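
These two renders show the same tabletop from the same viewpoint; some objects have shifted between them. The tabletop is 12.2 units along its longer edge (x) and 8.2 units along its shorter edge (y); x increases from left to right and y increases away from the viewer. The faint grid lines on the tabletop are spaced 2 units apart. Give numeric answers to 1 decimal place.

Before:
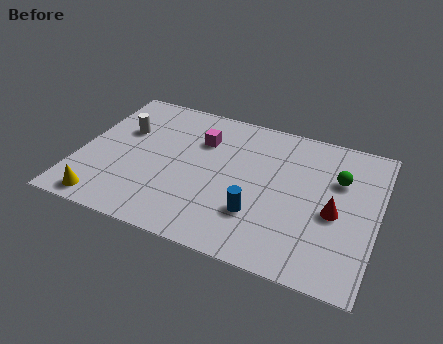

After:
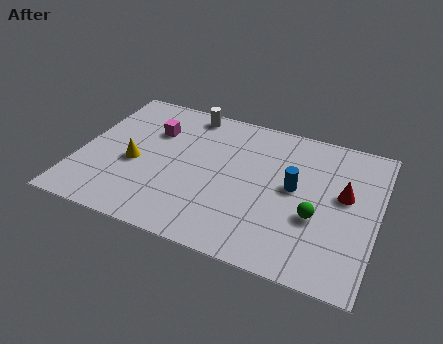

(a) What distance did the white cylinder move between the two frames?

3.2

The white cylinder was near (1.6, 5.3) before and (4.1, 7.3) after, so it travelled √(2.5² + 2.0²) ≈ 3.2 units.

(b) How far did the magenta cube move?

2.0

From (4.8, 5.8) to (2.8, 5.7), the magenta cube covered √(2.0² + 0.1²) ≈ 2.0 units.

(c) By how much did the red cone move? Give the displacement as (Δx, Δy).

(0.3, 1.1)

The red cone was at about (10.5, 3.6) and moved to about (10.8, 4.7).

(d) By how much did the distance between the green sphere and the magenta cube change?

+1.8

They were about 5.7 units apart before and 7.5 after — 1.8 units further apart.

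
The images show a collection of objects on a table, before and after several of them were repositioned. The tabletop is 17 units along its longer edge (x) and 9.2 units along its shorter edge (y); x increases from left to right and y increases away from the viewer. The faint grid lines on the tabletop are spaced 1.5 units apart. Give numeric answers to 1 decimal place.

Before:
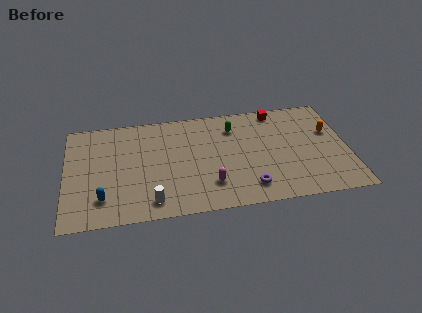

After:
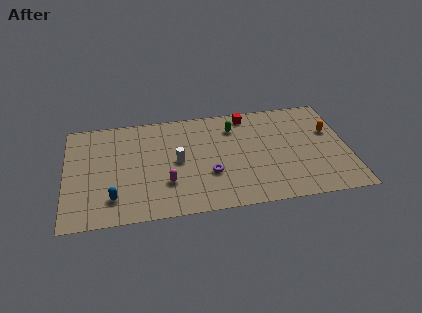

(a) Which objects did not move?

the orange capsule and the green capsule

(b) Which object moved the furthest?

the white cylinder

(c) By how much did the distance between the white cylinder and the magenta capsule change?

-1.7

They were about 3.6 units apart before and 1.9 after — 1.7 units closer together.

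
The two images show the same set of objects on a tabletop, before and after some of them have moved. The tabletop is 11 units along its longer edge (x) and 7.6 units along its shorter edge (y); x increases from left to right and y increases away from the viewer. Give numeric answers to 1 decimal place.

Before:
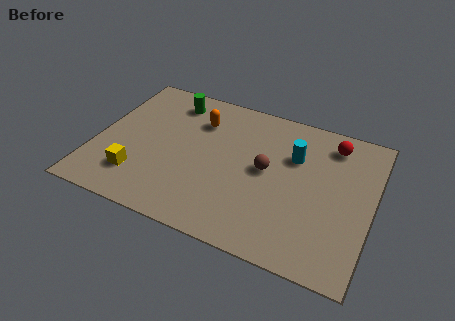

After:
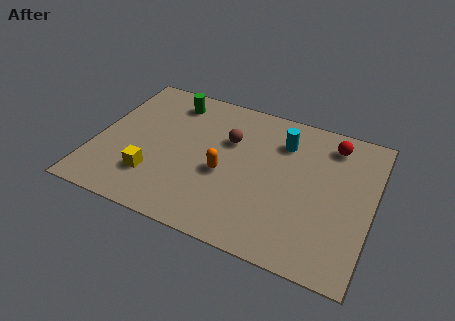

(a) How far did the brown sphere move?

1.9

From (6.8, 4.0) to (5.2, 5.0), the brown sphere covered √(1.6² + 1.0²) ≈ 1.9 units.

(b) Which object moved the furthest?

the orange capsule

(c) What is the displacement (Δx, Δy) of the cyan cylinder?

(-0.5, 0.6)

The cyan cylinder started near (7.8, 5.1) and ended near (7.3, 5.7).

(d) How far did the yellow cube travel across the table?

0.6

The yellow cube was near (1.9, 1.8) before and (2.5, 2.0) after, so it travelled √(0.6² + 0.2²) ≈ 0.6 units.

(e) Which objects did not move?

the green cylinder and the red sphere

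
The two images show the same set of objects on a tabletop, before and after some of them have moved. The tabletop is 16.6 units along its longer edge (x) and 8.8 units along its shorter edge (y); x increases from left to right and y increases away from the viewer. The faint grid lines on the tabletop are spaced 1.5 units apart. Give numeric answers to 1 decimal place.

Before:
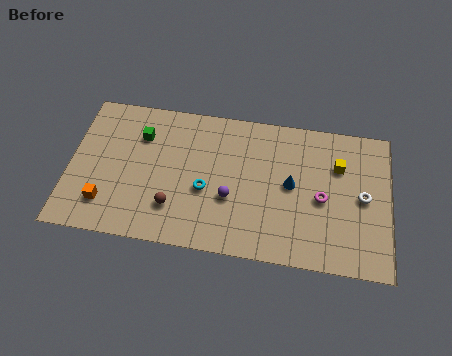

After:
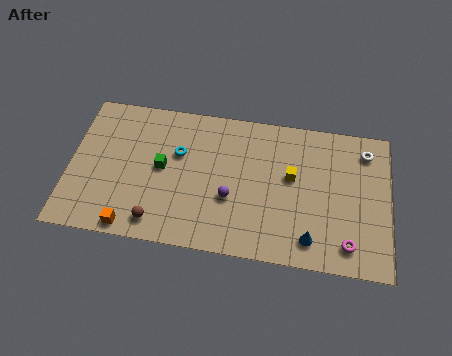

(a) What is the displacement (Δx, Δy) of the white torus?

(0.1, 2.8)

From the two frames, the white torus sits at roughly (15.2, 4.4) before and (15.3, 7.2) after.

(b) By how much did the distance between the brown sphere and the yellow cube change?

-1.4

Before: roughly 9.2 units apart; after: 7.8. That's 1.4 units closer together.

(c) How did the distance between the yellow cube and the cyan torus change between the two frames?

-1.3

Before: roughly 7.2 units apart; after: 5.9. That's 1.3 units closer together.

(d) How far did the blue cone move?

3.3

The blue cone was near (11.5, 4.6) before and (12.6, 1.5) after, so it travelled √(1.1² + 3.1²) ≈ 3.3 units.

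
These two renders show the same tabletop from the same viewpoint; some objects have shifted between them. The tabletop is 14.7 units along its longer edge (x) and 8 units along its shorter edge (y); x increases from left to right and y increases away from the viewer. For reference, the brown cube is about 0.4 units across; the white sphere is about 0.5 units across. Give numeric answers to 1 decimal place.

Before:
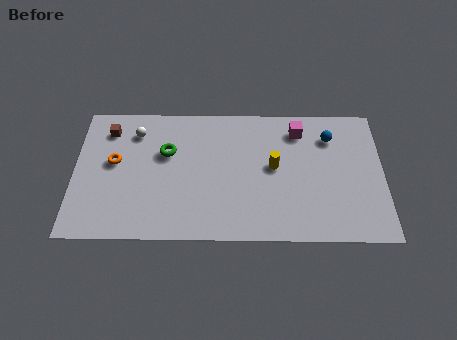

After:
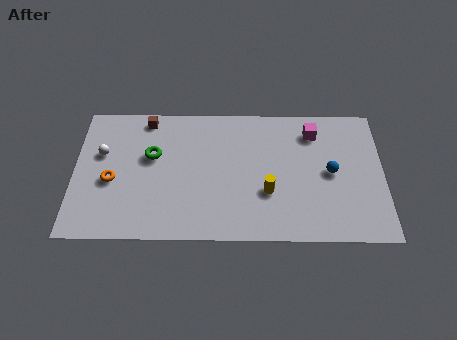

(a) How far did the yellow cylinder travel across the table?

1.5

From (9.5, 4.3) to (9.2, 2.8), the yellow cylinder covered √(0.3² + 1.5²) ≈ 1.5 units.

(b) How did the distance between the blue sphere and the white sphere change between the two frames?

+1.6

Before: roughly 9.3 units apart; after: 10.9. That's 1.6 units further apart.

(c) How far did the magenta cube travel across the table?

0.7

The magenta cube moved from about (10.7, 6.5) to (11.4, 6.4), a distance of √(0.7² + 0.1²) ≈ 0.7.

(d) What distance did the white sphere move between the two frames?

2.1

The white sphere moved from about (2.9, 6.3) to (1.3, 5.0), a distance of √(1.6² + 1.3²) ≈ 2.1.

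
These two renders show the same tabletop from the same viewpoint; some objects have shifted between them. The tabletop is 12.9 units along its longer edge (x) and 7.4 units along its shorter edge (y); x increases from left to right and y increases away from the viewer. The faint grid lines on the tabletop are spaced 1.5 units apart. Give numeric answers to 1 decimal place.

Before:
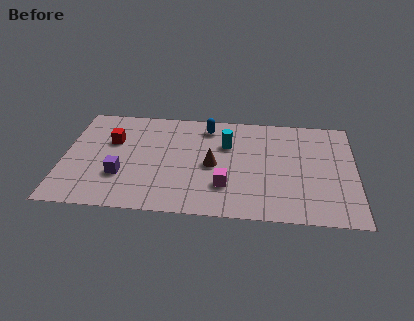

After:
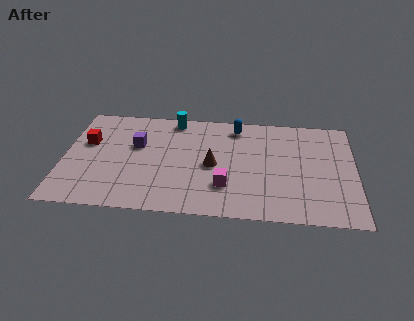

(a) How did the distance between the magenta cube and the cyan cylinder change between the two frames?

+2.2

Before: roughly 2.9 units apart; after: 5.1. That's 2.2 units further apart.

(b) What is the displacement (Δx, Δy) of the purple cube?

(0.6, 2.2)

From the two frames, the purple cube sits at roughly (2.6, 2.4) before and (3.2, 4.6) after.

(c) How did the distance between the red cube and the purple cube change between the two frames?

-0.3

The distance was about 2.5 in the first image and 2.2 in the second, so they moved 0.3 units closer together.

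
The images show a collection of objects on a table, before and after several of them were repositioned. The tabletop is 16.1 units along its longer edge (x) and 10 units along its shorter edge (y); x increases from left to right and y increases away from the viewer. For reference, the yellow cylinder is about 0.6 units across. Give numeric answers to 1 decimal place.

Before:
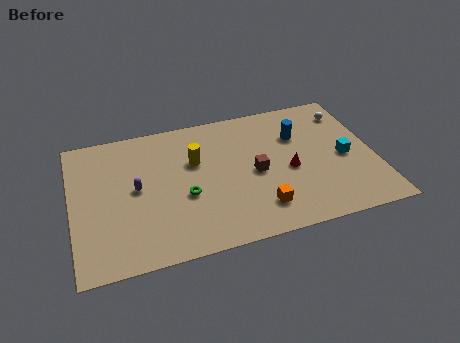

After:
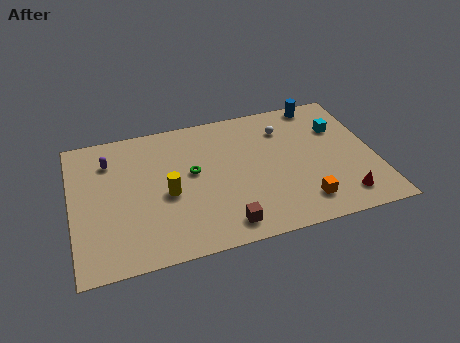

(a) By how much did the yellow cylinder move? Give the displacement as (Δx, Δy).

(-1.6, -2.0)

The yellow cylinder started near (6.6, 6.4) and ended near (5.0, 4.4).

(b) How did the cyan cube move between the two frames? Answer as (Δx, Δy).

(-0.1, 2.3)

From the two frames, the cyan cube sits at roughly (14.5, 4.6) before and (14.4, 6.9) after.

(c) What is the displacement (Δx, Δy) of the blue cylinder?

(1.4, 2.2)

The blue cylinder was at about (12.2, 6.9) and moved to about (13.6, 9.1).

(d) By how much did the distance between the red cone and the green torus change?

+3.0

They were about 5.6 units apart before and 8.6 after — 3.0 units further apart.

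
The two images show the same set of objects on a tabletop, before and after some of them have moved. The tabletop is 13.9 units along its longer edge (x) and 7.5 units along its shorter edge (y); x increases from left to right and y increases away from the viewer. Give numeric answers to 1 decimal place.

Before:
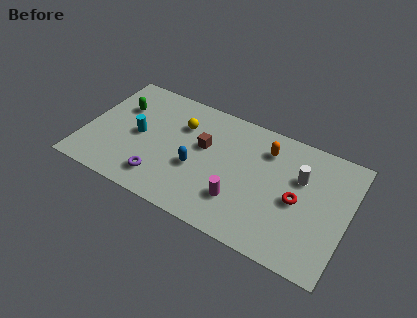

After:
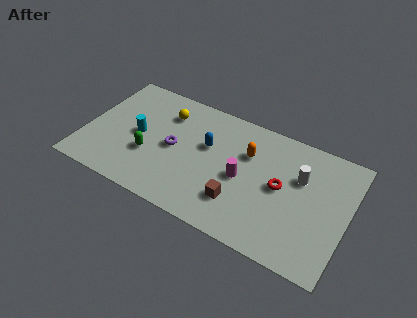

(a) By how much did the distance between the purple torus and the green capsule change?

-2.9

Before: roughly 4.5 units apart; after: 1.6. That's 2.9 units closer together.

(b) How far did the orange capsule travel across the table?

1.1

From (9.4, 5.8) to (8.5, 5.1), the orange capsule covered √(0.9² + 0.7²) ≈ 1.1 units.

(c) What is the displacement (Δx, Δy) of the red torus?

(-0.9, 0.4)

From the two frames, the red torus sits at roughly (11.3, 3.5) before and (10.4, 3.9) after.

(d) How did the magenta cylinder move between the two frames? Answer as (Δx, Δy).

(0.0, 1.4)

The magenta cylinder was at about (8.4, 2.1) and moved to about (8.4, 3.5).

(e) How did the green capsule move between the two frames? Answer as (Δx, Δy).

(1.9, -2.4)

The green capsule was at about (1.6, 5.1) and moved to about (3.5, 2.7).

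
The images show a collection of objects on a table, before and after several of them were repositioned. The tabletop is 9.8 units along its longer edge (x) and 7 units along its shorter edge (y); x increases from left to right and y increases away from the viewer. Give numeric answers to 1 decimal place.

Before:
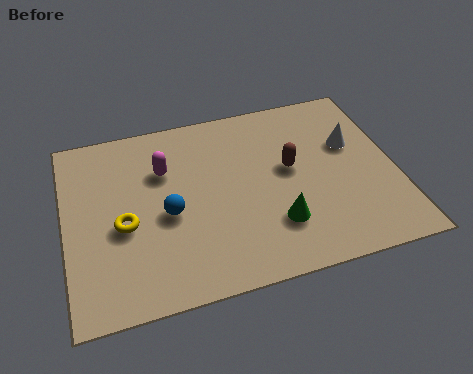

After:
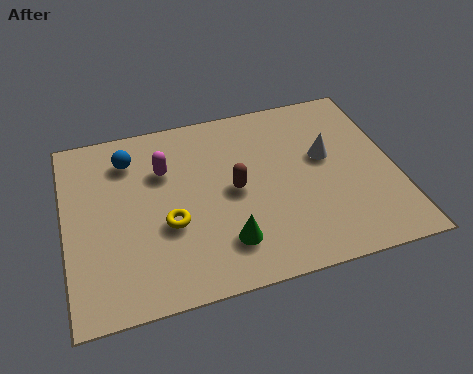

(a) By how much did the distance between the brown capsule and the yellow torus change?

-2.9

Before: roughly 5.1 units apart; after: 2.2. That's 2.9 units closer together.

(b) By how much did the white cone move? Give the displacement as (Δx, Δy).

(-0.8, -0.3)

The white cone was at about (8.6, 4.4) and moved to about (7.8, 4.1).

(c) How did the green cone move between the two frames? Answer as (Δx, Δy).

(-1.5, -0.3)

The green cone started near (6.1, 1.9) and ended near (4.6, 1.6).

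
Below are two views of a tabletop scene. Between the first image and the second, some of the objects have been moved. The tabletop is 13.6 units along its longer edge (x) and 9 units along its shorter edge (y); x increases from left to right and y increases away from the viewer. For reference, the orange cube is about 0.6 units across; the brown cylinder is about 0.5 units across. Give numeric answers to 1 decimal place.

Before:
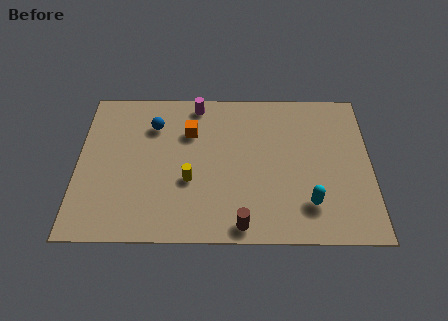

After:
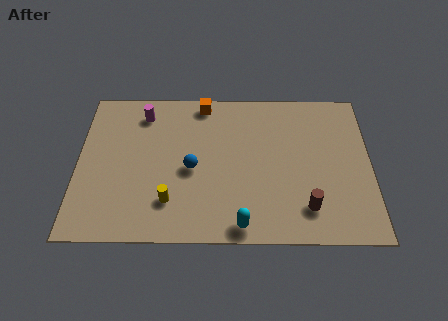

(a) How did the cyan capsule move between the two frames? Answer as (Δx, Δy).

(-3.1, -1.2)

The cyan capsule started near (10.7, 2.1) and ended near (7.6, 0.9).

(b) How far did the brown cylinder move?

3.2

The brown cylinder was near (7.6, 0.9) before and (10.6, 1.9) after, so it travelled √(3.0² + 1.0²) ≈ 3.2 units.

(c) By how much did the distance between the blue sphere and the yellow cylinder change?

-1.6

The distance was about 3.7 in the first image and 2.1 in the second, so they moved 1.6 units closer together.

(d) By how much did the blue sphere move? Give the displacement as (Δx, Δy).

(1.8, -2.6)

From the two frames, the blue sphere sits at roughly (3.5, 6.7) before and (5.3, 4.1) after.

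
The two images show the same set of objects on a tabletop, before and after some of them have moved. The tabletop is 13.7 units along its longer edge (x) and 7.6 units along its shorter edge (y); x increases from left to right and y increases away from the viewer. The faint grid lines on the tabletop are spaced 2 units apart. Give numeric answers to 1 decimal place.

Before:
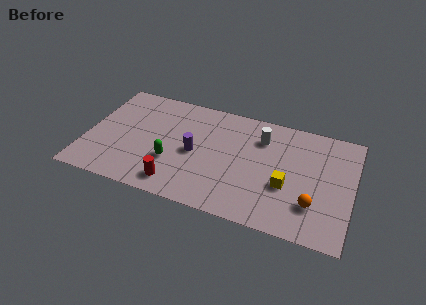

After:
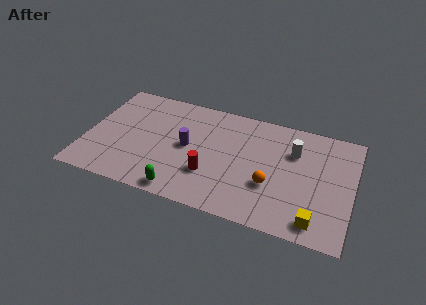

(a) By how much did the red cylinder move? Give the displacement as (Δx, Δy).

(1.6, 1.2)

The red cylinder was at about (4.9, 1.2) and moved to about (6.5, 2.4).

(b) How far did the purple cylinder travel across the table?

0.5

The purple cylinder moved from about (5.6, 3.6) to (5.2, 3.9), a distance of √(0.4² + 0.3²) ≈ 0.5.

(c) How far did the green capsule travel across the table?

1.9

From (4.5, 2.6) to (5.2, 0.8), the green capsule covered √(0.7² + 1.8²) ≈ 1.9 units.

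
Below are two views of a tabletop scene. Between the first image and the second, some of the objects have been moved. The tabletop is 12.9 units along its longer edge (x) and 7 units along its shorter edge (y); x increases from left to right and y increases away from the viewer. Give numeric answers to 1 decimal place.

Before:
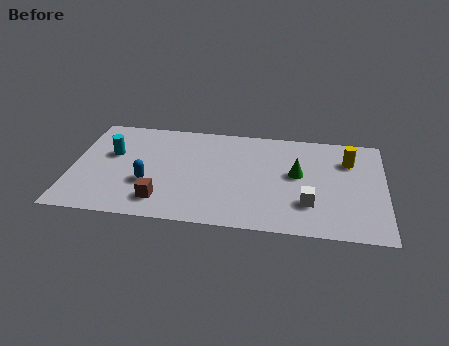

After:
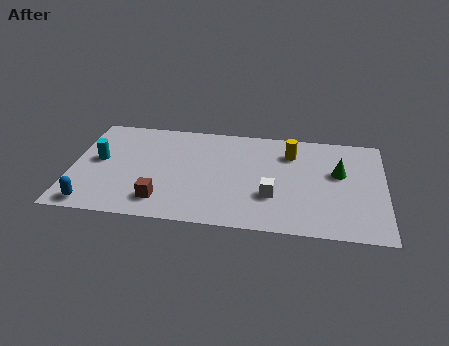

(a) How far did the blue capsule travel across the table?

2.8

The blue capsule moved from about (3.2, 2.5) to (1.0, 0.8), a distance of √(2.2² + 1.7²) ≈ 2.8.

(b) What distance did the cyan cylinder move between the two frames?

0.7

From (1.6, 4.3) to (1.1, 3.8), the cyan cylinder covered √(0.5² + 0.5²) ≈ 0.7 units.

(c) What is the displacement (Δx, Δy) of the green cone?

(1.7, 0.3)

From the two frames, the green cone sits at roughly (9.3, 3.9) before and (11.0, 4.2) after.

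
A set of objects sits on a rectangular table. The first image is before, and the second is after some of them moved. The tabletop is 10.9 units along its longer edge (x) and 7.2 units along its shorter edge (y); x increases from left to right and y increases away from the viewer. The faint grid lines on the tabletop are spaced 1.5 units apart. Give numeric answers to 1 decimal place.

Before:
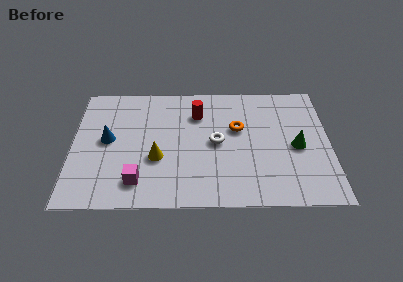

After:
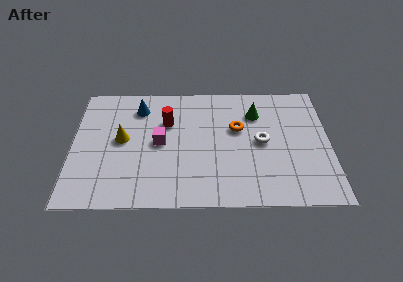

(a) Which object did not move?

the orange torus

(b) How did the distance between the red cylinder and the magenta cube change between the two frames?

-3.4

They were about 4.6 units apart before and 1.2 after — 3.4 units closer together.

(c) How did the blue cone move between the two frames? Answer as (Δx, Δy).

(1.3, 1.9)

The blue cone started near (1.5, 3.8) and ended near (2.8, 5.7).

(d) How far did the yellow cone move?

1.9

The yellow cone moved from about (3.6, 2.7) to (2.1, 3.8), a distance of √(1.5² + 1.1²) ≈ 1.9.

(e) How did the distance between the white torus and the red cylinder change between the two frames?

+2.3

Before: roughly 1.9 units apart; after: 4.2. That's 2.3 units further apart.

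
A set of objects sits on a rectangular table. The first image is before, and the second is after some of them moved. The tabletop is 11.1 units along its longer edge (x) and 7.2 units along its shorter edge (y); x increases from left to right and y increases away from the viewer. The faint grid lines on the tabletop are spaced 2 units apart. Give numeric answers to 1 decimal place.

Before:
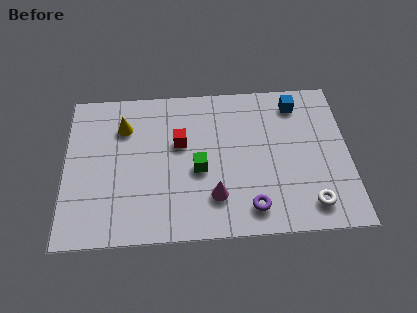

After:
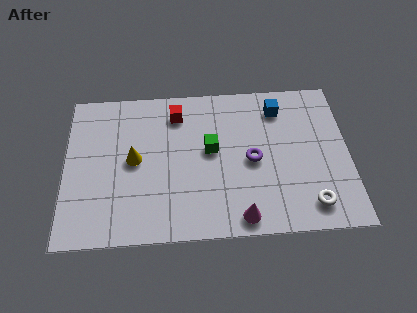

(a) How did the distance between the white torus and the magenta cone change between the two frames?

-1.0

Before: roughly 3.7 units apart; after: 2.7. That's 1.0 units closer together.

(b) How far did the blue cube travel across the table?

0.7

The blue cube was near (9.1, 6.0) before and (8.4, 5.8) after, so it travelled √(0.7² + 0.2²) ≈ 0.7 units.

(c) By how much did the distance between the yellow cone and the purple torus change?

-1.8

Before: roughly 6.4 units apart; after: 4.6. That's 1.8 units closer together.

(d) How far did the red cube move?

1.4

The red cube moved from about (4.5, 4.4) to (4.4, 5.8), a distance of √(0.1² + 1.4²) ≈ 1.4.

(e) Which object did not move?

the white torus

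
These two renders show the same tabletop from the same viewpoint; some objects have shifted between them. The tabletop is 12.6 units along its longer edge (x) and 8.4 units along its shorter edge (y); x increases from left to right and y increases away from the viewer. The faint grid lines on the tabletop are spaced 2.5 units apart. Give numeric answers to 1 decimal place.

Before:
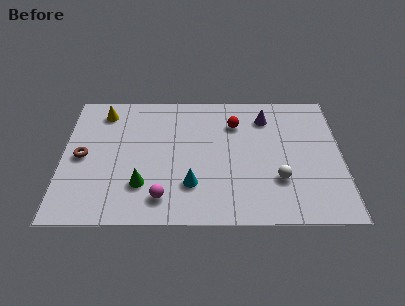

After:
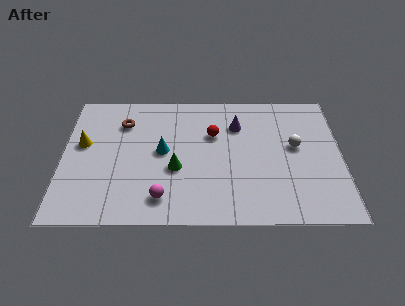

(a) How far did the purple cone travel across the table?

1.4

From (9.2, 6.6) to (7.9, 6.1), the purple cone covered √(1.3² + 0.5²) ≈ 1.4 units.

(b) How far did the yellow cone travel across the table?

2.3

From (1.8, 7.0) to (0.9, 4.9), the yellow cone covered √(0.9² + 2.1²) ≈ 2.3 units.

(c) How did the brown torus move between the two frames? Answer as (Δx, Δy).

(1.8, 2.2)

The brown torus started near (0.9, 4.1) and ended near (2.7, 6.3).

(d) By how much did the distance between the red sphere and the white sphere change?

-0.3

They were about 4.1 units apart before and 3.8 after — 0.3 units closer together.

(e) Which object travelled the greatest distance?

the brown torus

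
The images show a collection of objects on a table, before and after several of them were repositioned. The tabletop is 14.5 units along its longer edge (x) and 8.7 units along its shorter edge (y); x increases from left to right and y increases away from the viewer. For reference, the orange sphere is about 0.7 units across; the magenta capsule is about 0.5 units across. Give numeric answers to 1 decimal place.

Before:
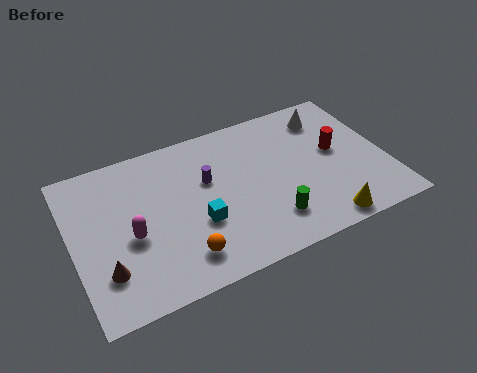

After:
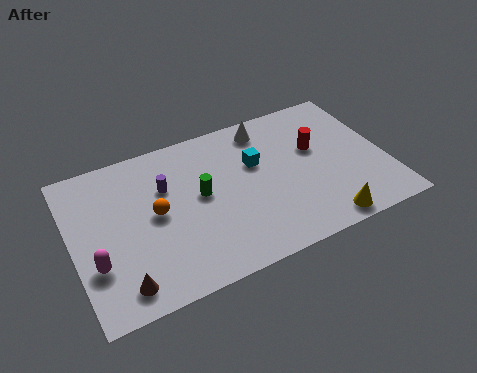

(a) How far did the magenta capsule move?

1.9

The magenta capsule moved from about (2.6, 3.7) to (0.9, 2.8), a distance of √(1.7² + 0.9²) ≈ 1.9.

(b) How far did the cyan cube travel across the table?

3.8

The cyan cube moved from about (5.6, 3.2) to (8.6, 5.5), a distance of √(3.0² + 2.3²) ≈ 3.8.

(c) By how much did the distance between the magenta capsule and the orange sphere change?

+0.5

Before: roughly 2.9 units apart; after: 3.4. That's 0.5 units further apart.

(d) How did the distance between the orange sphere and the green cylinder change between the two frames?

-2.0

Before: roughly 4.1 units apart; after: 2.1. That's 2.0 units closer together.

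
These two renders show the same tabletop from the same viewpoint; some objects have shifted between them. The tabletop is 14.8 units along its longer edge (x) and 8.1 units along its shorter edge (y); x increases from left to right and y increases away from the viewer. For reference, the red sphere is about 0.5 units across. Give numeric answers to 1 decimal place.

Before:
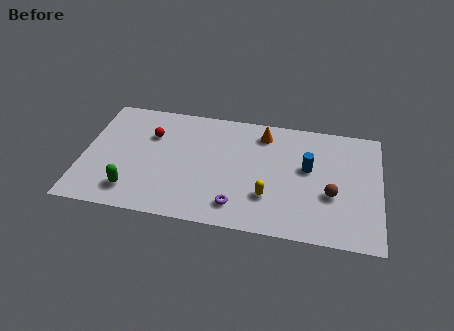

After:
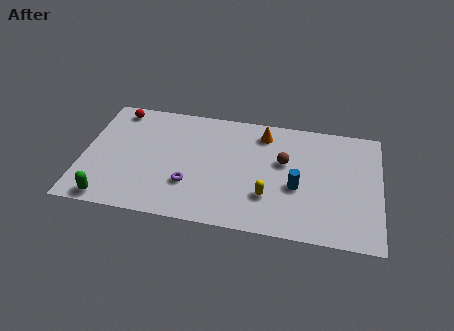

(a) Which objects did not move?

the orange cone and the yellow capsule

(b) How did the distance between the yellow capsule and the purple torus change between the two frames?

+2.2

They were about 1.7 units apart before and 3.9 after — 2.2 units further apart.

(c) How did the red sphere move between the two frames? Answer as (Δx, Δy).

(-1.8, 1.5)

From the two frames, the red sphere sits at roughly (3.3, 5.6) before and (1.5, 7.1) after.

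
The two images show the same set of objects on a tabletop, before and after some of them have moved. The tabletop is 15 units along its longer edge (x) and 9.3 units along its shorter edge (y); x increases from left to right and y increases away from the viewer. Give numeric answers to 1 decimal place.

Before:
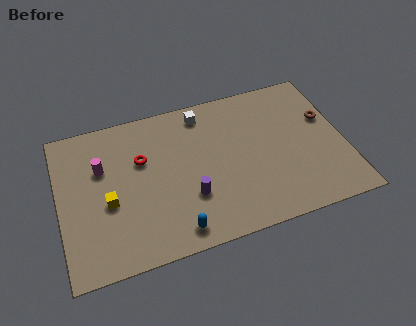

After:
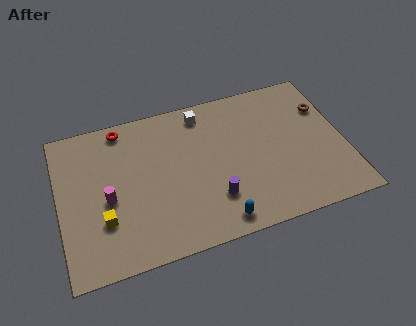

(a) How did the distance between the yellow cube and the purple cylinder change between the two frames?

+1.4

They were about 4.3 units apart before and 5.7 after — 1.4 units further apart.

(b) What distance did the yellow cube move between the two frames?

1.0

The yellow cube was near (2.5, 3.9) before and (2.2, 2.9) after, so it travelled √(0.3² + 1.0²) ≈ 1.0 units.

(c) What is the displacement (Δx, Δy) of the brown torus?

(0.0, 0.7)

The brown torus started near (14.2, 5.8) and ended near (14.2, 6.5).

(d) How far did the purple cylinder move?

1.3

The purple cylinder moved from about (6.7, 3.0) to (7.9, 2.5), a distance of √(1.2² + 0.5²) ≈ 1.3.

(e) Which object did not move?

the white cube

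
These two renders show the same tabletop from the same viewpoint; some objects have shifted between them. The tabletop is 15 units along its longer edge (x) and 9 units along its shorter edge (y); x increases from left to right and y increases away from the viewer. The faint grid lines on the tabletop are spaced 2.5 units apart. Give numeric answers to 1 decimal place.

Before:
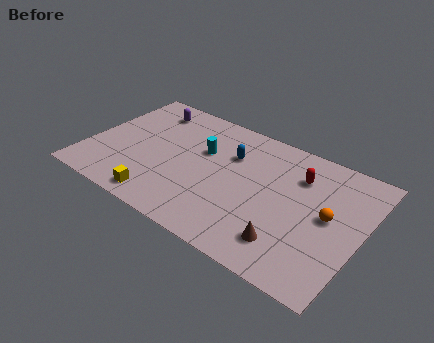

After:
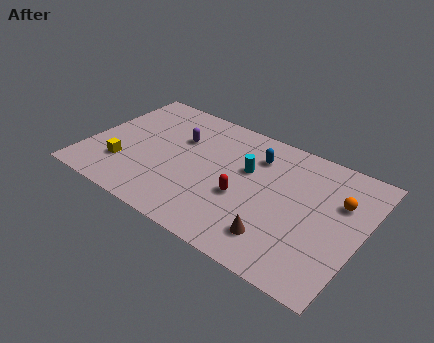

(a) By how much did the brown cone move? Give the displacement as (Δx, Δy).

(-0.6, 0.0)

The brown cone started near (11.5, 1.9) and ended near (10.9, 1.9).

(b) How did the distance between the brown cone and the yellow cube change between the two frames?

+1.8

The distance was about 6.9 in the first image and 8.7 in the second, so they moved 1.8 units further apart.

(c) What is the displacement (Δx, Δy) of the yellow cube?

(-2.4, 1.4)

The yellow cube was at about (4.6, 1.1) and moved to about (2.2, 2.5).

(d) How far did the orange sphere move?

1.4

From (13.2, 4.7) to (13.6, 6.0), the orange sphere covered √(0.4² + 1.3²) ≈ 1.4 units.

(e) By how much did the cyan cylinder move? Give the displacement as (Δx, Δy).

(2.5, -0.1)

From the two frames, the cyan cylinder sits at roughly (6.1, 5.7) before and (8.6, 5.6) after.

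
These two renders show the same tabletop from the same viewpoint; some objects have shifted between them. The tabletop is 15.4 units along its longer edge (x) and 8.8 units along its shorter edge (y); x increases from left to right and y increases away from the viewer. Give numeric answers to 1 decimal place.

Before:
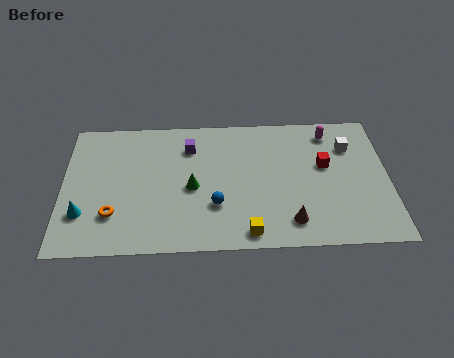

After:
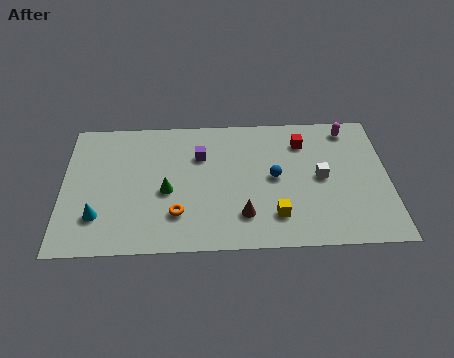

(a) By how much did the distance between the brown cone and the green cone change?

-1.2

The distance was about 5.2 in the first image and 4.0 in the second, so they moved 1.2 units closer together.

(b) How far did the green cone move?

1.2

From (6.1, 4.0) to (4.9, 3.8), the green cone covered √(1.2² + 0.2²) ≈ 1.2 units.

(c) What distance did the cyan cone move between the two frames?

0.7

From (1.0, 2.5) to (1.7, 2.3), the cyan cone covered √(0.7² + 0.2²) ≈ 0.7 units.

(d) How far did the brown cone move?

2.3

The brown cone was near (10.7, 1.6) before and (8.5, 2.1) after, so it travelled √(2.2² + 0.5²) ≈ 2.3 units.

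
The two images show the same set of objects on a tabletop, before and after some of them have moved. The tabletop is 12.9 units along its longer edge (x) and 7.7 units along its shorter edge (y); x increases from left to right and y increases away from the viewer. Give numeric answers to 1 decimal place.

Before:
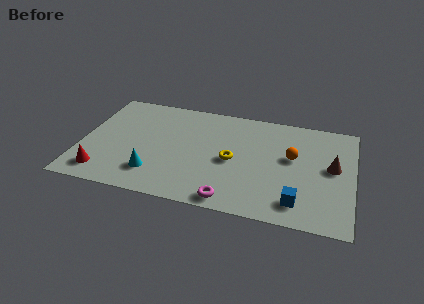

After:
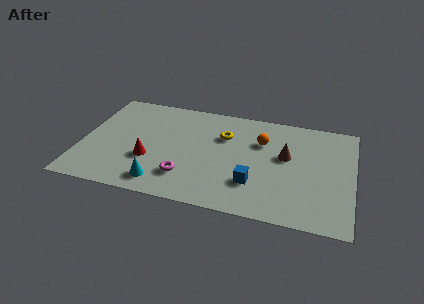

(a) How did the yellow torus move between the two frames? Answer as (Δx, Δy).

(-0.5, 1.7)

The yellow torus was at about (7.2, 3.6) and moved to about (6.7, 5.3).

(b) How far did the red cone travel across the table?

2.5

The red cone was near (1.2, 1.3) before and (3.3, 2.7) after, so it travelled √(2.1² + 1.4²) ≈ 2.5 units.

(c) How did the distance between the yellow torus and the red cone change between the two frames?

-2.1

Before: roughly 6.4 units apart; after: 4.3. That's 2.1 units closer together.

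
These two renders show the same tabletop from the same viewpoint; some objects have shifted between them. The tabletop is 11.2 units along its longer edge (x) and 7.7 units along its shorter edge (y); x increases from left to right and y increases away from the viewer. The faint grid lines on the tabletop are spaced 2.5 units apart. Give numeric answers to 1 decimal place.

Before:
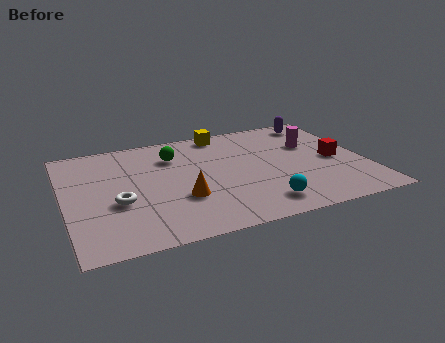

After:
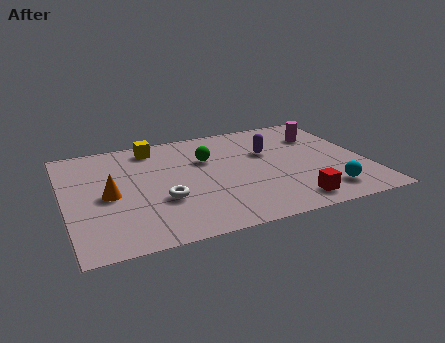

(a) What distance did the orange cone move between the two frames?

2.8

The orange cone was near (4.2, 2.6) before and (1.6, 3.6) after, so it travelled √(2.6² + 1.0²) ≈ 2.8 units.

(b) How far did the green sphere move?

1.3

From (4.2, 5.7) to (5.4, 5.1), the green sphere covered √(1.2² + 0.6²) ≈ 1.3 units.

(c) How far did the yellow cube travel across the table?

2.7

The yellow cube moved from about (6.2, 6.9) to (3.5, 6.6), a distance of √(2.7² + 0.3²) ≈ 2.7.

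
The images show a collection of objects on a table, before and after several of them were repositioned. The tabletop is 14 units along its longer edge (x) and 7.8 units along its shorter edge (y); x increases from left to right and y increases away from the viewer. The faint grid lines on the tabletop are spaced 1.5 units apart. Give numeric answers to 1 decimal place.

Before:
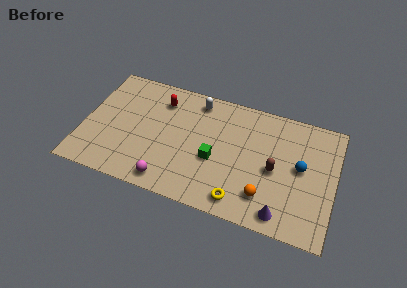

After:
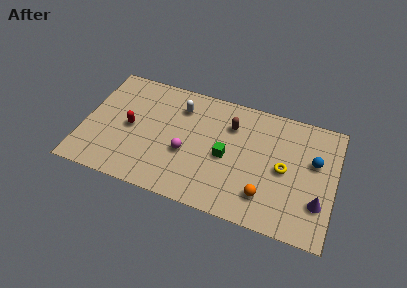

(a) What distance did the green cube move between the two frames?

0.7

The green cube was near (7.4, 3.2) before and (8.0, 3.6) after, so it travelled √(0.6² + 0.4²) ≈ 0.7 units.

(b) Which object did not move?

the orange sphere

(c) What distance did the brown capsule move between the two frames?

3.3

The brown capsule moved from about (10.7, 3.6) to (8.1, 5.7), a distance of √(2.6² + 2.1²) ≈ 3.3.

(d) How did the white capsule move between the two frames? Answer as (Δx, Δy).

(-0.9, -0.7)

The white capsule was at about (6.1, 6.7) and moved to about (5.2, 6.0).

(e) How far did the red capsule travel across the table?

2.7

The red capsule moved from about (4.1, 6.1) to (2.6, 3.8), a distance of √(1.5² + 2.3²) ≈ 2.7.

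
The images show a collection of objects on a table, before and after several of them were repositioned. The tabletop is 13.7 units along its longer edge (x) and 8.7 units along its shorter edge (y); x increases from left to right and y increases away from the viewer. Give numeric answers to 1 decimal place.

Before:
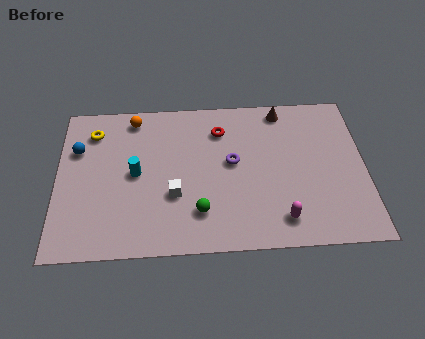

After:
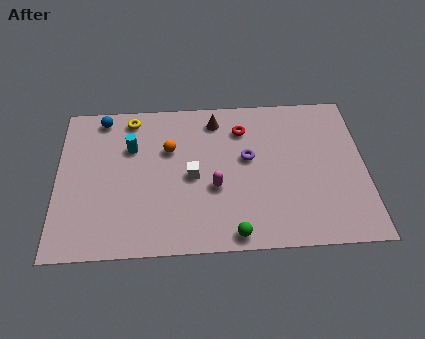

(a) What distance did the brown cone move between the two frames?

3.0

The brown cone was near (10.1, 7.7) before and (7.1, 7.3) after, so it travelled √(3.0² + 0.4²) ≈ 3.0 units.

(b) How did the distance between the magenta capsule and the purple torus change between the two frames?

-1.7

Before: roughly 3.9 units apart; after: 2.2. That's 1.7 units closer together.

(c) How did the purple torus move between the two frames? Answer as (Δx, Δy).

(0.7, 0.2)

The purple torus was at about (7.8, 4.8) and moved to about (8.5, 5.0).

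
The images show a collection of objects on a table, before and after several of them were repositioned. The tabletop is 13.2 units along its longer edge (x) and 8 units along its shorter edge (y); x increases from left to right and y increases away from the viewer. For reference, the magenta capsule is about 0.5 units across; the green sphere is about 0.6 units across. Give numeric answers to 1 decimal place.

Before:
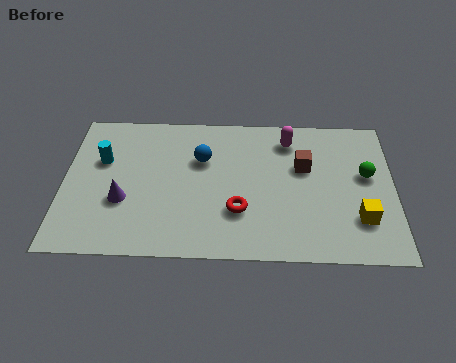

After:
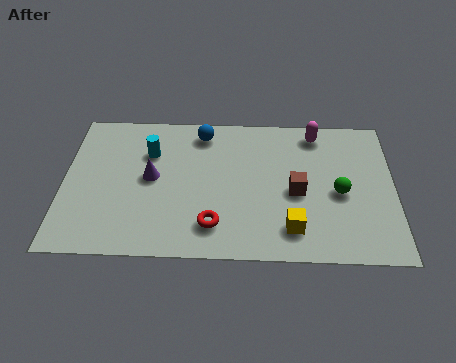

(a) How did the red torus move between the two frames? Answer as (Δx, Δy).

(-1.0, -0.8)

The red torus was at about (7.0, 2.5) and moved to about (6.0, 1.7).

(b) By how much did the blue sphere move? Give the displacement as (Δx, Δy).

(0.0, 1.5)

The blue sphere was at about (5.5, 5.3) and moved to about (5.5, 6.8).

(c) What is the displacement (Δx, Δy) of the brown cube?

(-0.3, -1.4)

The brown cube was at about (9.6, 5.0) and moved to about (9.3, 3.6).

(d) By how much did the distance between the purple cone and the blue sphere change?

-0.6

Before: roughly 3.9 units apart; after: 3.3. That's 0.6 units closer together.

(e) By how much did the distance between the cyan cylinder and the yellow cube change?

-3.7

Before: roughly 10.7 units apart; after: 7.0. That's 3.7 units closer together.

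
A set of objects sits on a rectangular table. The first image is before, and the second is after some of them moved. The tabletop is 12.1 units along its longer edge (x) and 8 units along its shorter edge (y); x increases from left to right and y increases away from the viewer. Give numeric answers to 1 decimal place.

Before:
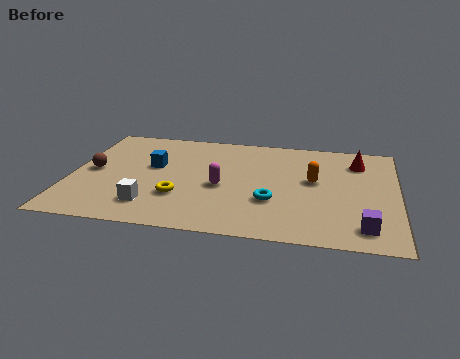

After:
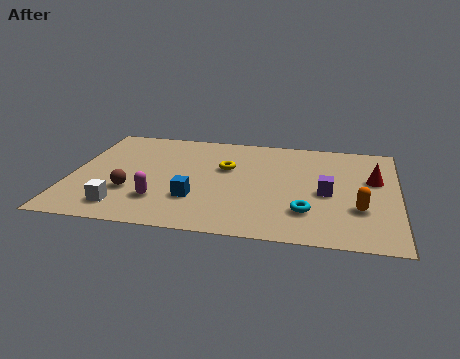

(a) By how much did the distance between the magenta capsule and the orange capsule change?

+3.8

Before: roughly 3.5 units apart; after: 7.3. That's 3.8 units further apart.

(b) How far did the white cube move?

1.0

The white cube moved from about (3.1, 1.7) to (2.1, 1.4), a distance of √(1.0² + 0.3²) ≈ 1.0.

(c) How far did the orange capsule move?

2.5

The orange capsule was near (9.0, 4.5) before and (10.7, 2.6) after, so it travelled √(1.7² + 1.9²) ≈ 2.5 units.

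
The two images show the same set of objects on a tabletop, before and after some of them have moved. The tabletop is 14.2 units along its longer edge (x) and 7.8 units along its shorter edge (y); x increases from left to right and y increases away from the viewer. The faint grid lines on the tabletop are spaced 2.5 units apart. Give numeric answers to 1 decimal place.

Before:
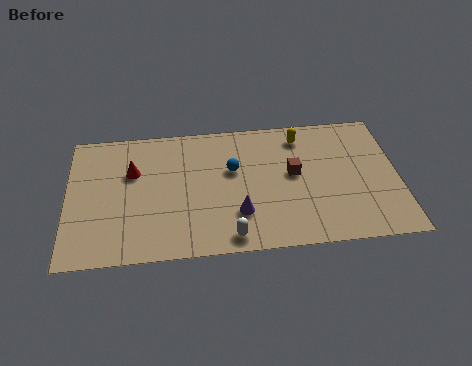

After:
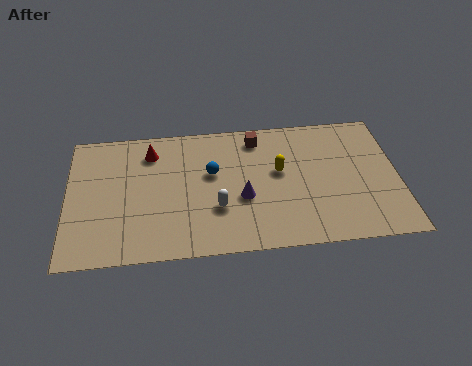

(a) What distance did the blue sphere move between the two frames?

0.9

The blue sphere moved from about (7.1, 4.8) to (6.2, 4.7), a distance of √(0.9² + 0.1²) ≈ 0.9.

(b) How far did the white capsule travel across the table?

1.8

From (6.9, 0.9) to (6.4, 2.6), the white capsule covered √(0.5² + 1.7²) ≈ 1.8 units.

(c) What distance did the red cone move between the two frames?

1.4

The red cone was near (2.8, 5.1) before and (3.6, 6.2) after, so it travelled √(0.8² + 1.1²) ≈ 1.4 units.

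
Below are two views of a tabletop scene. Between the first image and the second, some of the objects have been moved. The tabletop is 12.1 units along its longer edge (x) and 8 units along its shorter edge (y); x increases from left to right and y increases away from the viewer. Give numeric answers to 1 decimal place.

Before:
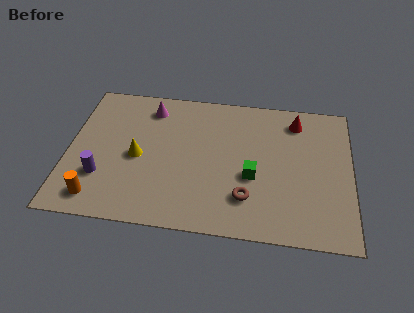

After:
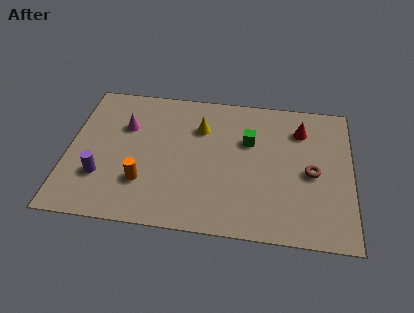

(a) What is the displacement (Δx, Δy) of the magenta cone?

(-1.0, -1.2)

From the two frames, the magenta cone sits at roughly (3.4, 6.6) before and (2.4, 5.4) after.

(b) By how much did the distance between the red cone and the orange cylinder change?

-2.3

Before: roughly 9.9 units apart; after: 7.6. That's 2.3 units closer together.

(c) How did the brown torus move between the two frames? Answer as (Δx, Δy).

(2.7, 1.7)

From the two frames, the brown torus sits at roughly (7.7, 2.0) before and (10.4, 3.7) after.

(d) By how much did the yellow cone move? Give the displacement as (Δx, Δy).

(2.6, 2.0)

The yellow cone was at about (3.0, 3.7) and moved to about (5.6, 5.7).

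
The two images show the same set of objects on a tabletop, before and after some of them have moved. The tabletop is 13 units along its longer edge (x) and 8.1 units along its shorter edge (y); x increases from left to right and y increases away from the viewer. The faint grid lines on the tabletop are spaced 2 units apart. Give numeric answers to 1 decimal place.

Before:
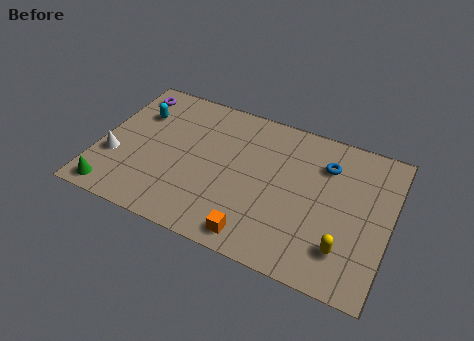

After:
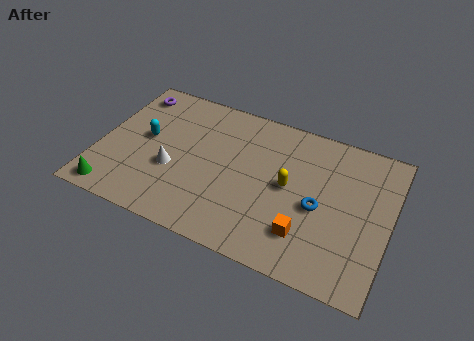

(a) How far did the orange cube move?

2.3

The orange cube moved from about (7.4, 1.0) to (9.5, 2.0), a distance of √(2.1² + 1.0²) ≈ 2.3.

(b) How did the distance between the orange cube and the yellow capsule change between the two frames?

-1.5

They were about 3.9 units apart before and 2.4 after — 1.5 units closer together.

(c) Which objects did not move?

the green cone and the purple torus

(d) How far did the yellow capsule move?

3.5

From (11.2, 1.9) to (8.5, 4.2), the yellow capsule covered √(2.7² + 2.3²) ≈ 3.5 units.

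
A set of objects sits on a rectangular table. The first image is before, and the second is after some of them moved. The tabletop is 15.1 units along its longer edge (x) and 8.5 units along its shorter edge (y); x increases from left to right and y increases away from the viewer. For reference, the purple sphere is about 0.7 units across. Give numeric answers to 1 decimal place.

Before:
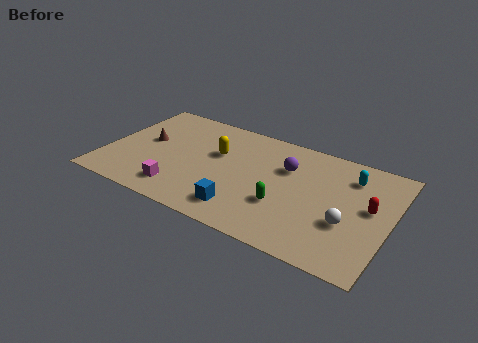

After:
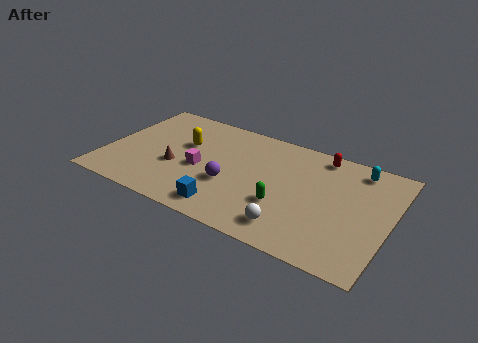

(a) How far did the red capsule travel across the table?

4.0

The red capsule was near (14.0, 4.7) before and (11.1, 7.5) after, so it travelled √(2.9² + 2.8²) ≈ 4.0 units.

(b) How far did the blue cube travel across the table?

0.9

The blue cube moved from about (7.7, 1.6) to (6.9, 1.3), a distance of √(0.8² + 0.3²) ≈ 0.9.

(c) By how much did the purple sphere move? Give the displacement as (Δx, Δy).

(-2.7, -2.6)

The purple sphere started near (9.5, 5.8) and ended near (6.8, 3.2).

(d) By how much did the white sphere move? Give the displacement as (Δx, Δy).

(-2.7, -1.6)

The white sphere started near (13.0, 3.1) and ended near (10.3, 1.5).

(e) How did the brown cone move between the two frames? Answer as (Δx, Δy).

(1.8, -1.4)

The brown cone started near (2.0, 4.7) and ended near (3.8, 3.3).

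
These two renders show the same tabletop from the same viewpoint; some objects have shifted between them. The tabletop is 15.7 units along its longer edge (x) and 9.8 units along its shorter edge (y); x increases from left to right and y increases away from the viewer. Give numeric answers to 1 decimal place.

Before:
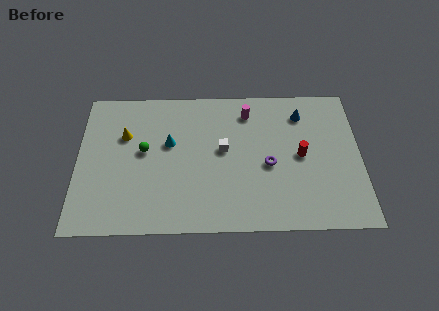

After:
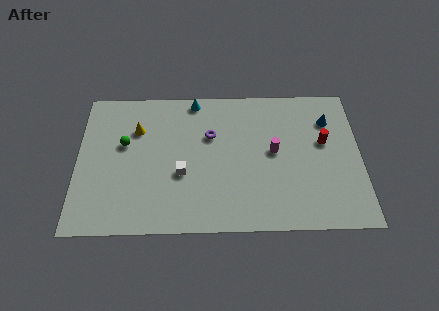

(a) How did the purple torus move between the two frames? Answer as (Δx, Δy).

(-3.2, 2.1)

From the two frames, the purple torus sits at roughly (10.6, 4.3) before and (7.4, 6.4) after.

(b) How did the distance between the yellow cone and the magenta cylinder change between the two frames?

+0.7

Before: roughly 7.1 units apart; after: 7.8. That's 0.7 units further apart.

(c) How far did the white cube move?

2.8

From (8.1, 5.4) to (5.8, 3.8), the white cube covered √(2.3² + 1.6²) ≈ 2.8 units.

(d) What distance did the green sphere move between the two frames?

1.2

From (3.7, 5.4) to (2.6, 5.9), the green sphere covered √(1.1² + 0.5²) ≈ 1.2 units.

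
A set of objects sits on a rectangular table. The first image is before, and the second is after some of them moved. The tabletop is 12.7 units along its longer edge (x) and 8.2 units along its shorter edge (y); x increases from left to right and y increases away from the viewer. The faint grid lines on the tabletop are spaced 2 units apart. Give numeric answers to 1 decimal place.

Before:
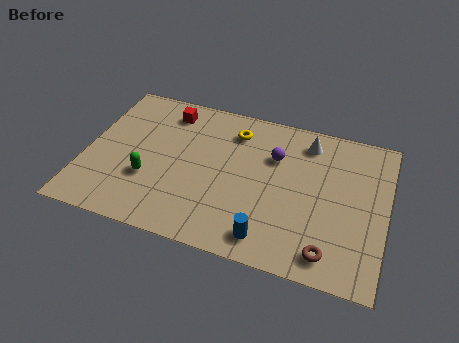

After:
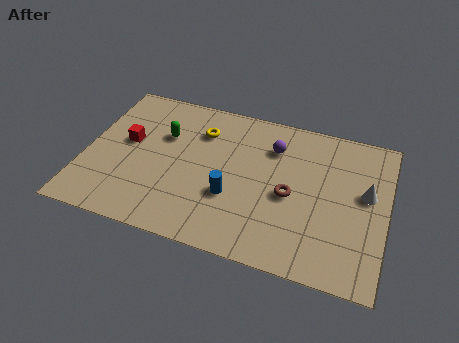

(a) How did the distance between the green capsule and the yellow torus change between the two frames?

-3.3

The distance was about 5.0 in the first image and 1.7 in the second, so they moved 3.3 units closer together.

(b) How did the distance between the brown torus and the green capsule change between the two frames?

-2.1

Before: roughly 7.9 units apart; after: 5.8. That's 2.1 units closer together.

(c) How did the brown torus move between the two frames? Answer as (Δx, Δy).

(-1.8, 2.5)

The brown torus was at about (10.5, 1.2) and moved to about (8.7, 3.7).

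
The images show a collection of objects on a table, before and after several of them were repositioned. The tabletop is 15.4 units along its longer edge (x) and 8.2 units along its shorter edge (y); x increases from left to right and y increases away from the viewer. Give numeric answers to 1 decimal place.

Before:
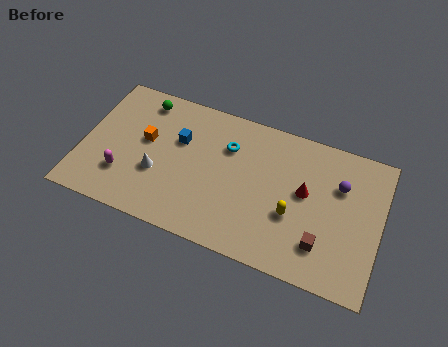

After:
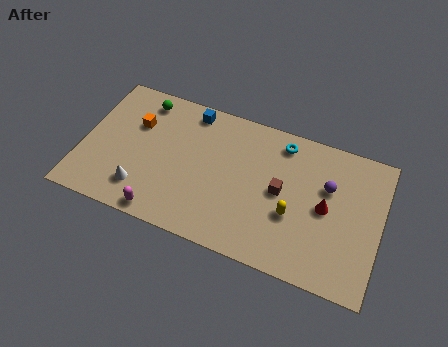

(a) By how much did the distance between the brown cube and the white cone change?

-1.3

The distance was about 8.7 in the first image and 7.4 in the second, so they moved 1.3 units closer together.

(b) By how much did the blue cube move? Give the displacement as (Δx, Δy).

(0.4, 1.9)

The blue cube was at about (4.9, 5.3) and moved to about (5.3, 7.2).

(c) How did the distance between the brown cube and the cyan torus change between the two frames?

-3.6

Before: roughly 6.4 units apart; after: 2.8. That's 3.6 units closer together.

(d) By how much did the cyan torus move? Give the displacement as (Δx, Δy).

(2.7, 1.2)

From the two frames, the cyan torus sits at roughly (7.4, 5.8) before and (10.1, 7.0) after.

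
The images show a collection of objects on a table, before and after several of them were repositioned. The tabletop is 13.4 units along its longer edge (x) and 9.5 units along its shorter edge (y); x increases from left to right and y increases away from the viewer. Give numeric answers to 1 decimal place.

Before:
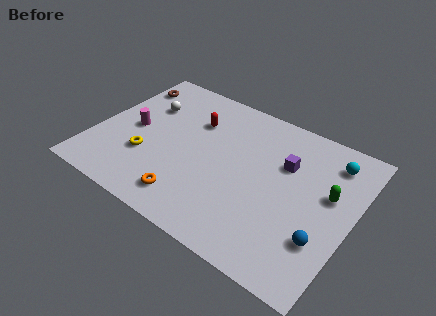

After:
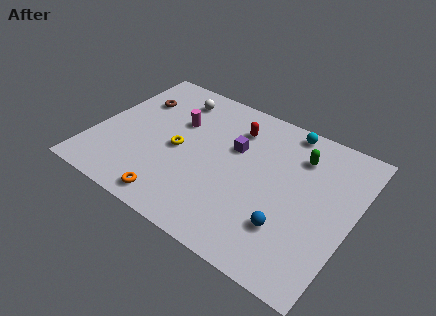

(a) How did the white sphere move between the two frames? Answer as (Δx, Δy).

(1.3, 1.3)

From the two frames, the white sphere sits at roughly (2.2, 6.5) before and (3.5, 7.8) after.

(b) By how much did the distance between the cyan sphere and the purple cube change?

+0.9

The distance was about 2.6 in the first image and 3.5 in the second, so they moved 0.9 units further apart.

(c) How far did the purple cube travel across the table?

2.6

The purple cube was near (9.7, 6.3) before and (7.1, 6.0) after, so it travelled √(2.6² + 0.3²) ≈ 2.6 units.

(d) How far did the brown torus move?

1.1

The brown torus moved from about (0.9, 7.6) to (1.6, 6.7), a distance of √(0.7² + 0.9²) ≈ 1.1.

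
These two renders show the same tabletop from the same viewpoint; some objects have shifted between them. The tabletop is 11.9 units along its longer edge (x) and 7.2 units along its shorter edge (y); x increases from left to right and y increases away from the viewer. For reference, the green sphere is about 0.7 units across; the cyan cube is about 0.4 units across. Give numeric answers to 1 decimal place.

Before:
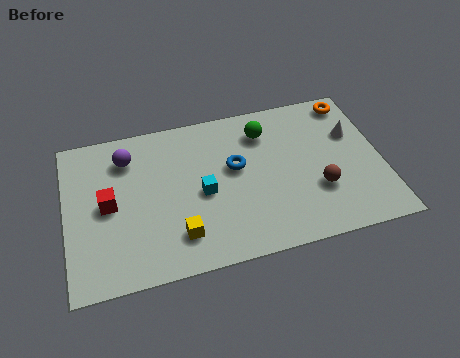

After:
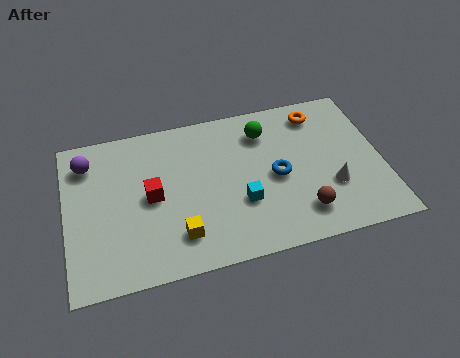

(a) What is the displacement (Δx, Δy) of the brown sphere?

(-0.7, -0.9)

The brown sphere was at about (9.4, 2.4) and moved to about (8.7, 1.5).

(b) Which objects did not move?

the yellow cube and the green sphere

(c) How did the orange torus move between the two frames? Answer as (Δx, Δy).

(-1.3, -0.3)

From the two frames, the orange torus sits at roughly (11.0, 6.3) before and (9.7, 6.0) after.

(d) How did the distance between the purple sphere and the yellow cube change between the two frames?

+0.9

The distance was about 4.3 in the first image and 5.2 in the second, so they moved 0.9 units further apart.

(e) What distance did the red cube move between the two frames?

1.6

The red cube was near (1.6, 3.6) before and (3.2, 3.6) after, so it travelled √(1.6² + 0.0²) ≈ 1.6 units.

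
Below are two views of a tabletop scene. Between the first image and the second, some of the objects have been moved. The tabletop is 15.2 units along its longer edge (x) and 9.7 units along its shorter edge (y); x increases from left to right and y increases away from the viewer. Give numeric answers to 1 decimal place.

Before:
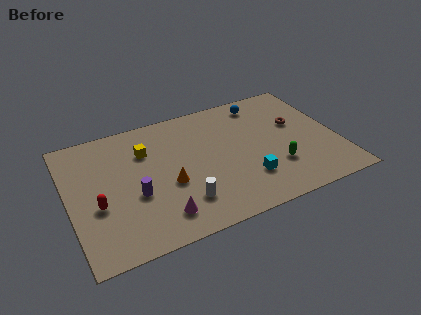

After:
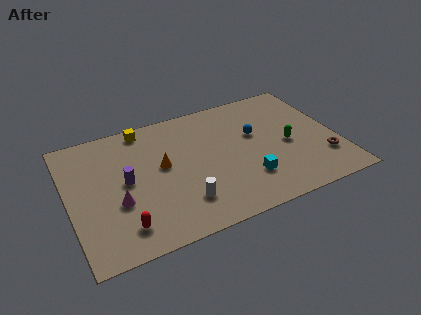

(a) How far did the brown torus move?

3.5

The brown torus was near (13.1, 5.9) before and (14.2, 2.6) after, so it travelled √(1.1² + 3.3²) ≈ 3.5 units.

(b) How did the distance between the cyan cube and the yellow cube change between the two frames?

+1.2

The distance was about 6.8 in the first image and 8.0 in the second, so they moved 1.2 units further apart.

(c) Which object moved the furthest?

the brown torus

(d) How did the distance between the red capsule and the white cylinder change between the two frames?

-1.4

The distance was about 4.8 in the first image and 3.4 in the second, so they moved 1.4 units closer together.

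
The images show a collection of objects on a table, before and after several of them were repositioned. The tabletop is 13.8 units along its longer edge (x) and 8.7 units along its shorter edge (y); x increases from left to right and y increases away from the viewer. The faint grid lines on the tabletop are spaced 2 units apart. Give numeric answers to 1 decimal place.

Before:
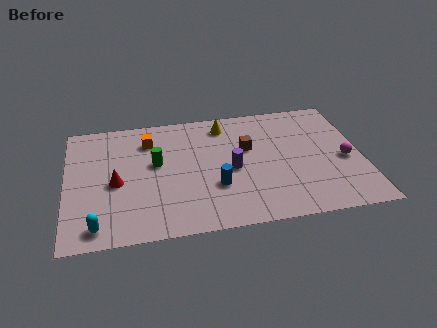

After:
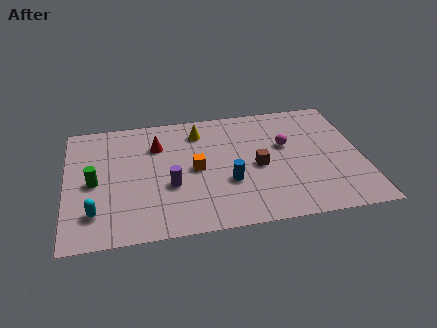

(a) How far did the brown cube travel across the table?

1.5

The brown cube was near (8.5, 5.4) before and (8.9, 4.0) after, so it travelled √(0.4² + 1.4²) ≈ 1.5 units.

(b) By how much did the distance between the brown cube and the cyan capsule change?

-0.4

Before: roughly 8.3 units apart; after: 7.9. That's 0.4 units closer together.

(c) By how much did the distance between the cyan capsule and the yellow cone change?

-1.6

The distance was about 8.7 in the first image and 7.1 in the second, so they moved 1.6 units closer together.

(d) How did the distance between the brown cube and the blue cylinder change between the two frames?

-1.3

They were about 3.0 units apart before and 1.7 after — 1.3 units closer together.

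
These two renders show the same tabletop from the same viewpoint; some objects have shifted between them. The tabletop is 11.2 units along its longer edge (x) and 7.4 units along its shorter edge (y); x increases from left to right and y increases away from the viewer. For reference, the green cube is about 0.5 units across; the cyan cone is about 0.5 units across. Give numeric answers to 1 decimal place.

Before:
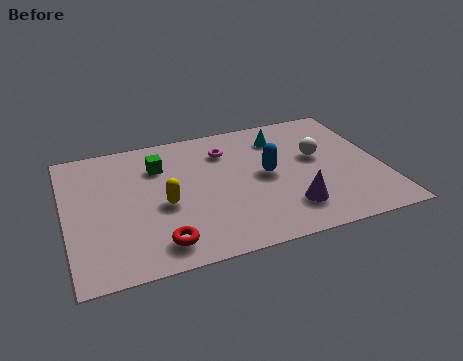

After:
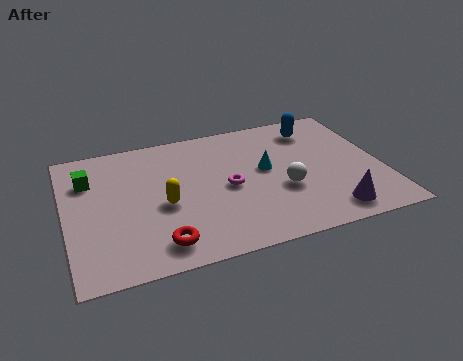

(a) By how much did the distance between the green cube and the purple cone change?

+3.5

The distance was about 5.7 in the first image and 9.2 in the second, so they moved 3.5 units further apart.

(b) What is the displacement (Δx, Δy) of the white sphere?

(-1.4, -1.5)

From the two frames, the white sphere sits at roughly (9.0, 4.3) before and (7.6, 2.8) after.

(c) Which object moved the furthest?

the blue capsule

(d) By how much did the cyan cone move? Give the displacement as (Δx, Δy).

(-0.7, -1.7)

From the two frames, the cyan cone sits at roughly (7.8, 5.8) before and (7.1, 4.1) after.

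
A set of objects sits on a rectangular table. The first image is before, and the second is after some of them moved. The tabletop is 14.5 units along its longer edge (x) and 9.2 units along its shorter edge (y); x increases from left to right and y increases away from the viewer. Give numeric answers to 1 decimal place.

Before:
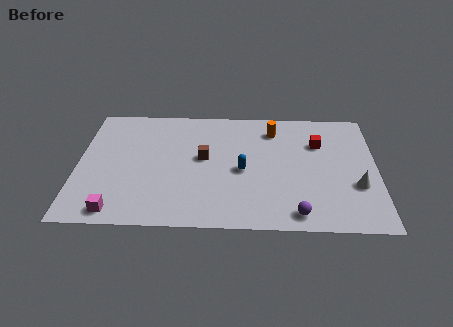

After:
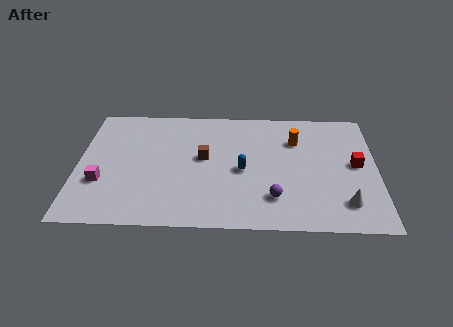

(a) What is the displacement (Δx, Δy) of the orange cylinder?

(1.1, -0.8)

From the two frames, the orange cylinder sits at roughly (9.5, 7.4) before and (10.6, 6.6) after.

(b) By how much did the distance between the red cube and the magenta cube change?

+1.3

The distance was about 11.1 in the first image and 12.4 in the second, so they moved 1.3 units further apart.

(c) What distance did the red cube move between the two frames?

2.4

The red cube moved from about (11.7, 6.4) to (13.5, 4.8), a distance of √(1.8² + 1.6²) ≈ 2.4.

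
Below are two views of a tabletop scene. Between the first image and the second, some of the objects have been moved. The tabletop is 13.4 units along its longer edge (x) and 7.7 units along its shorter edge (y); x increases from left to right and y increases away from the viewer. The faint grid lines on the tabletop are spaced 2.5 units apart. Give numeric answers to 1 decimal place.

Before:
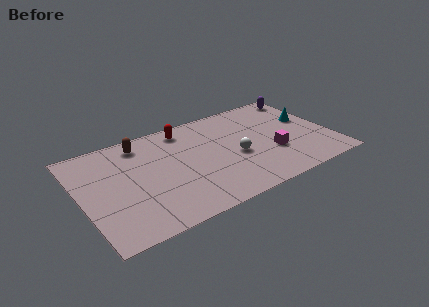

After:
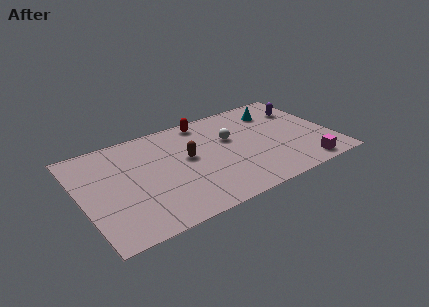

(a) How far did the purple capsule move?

1.2

The purple capsule moved from about (12.6, 6.7) to (12.2, 5.6), a distance of √(0.4² + 1.1²) ≈ 1.2.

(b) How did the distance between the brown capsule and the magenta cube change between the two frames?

-0.9

They were about 7.6 units apart before and 6.7 after — 0.9 units closer together.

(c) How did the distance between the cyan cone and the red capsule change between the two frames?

-2.9

The distance was about 6.8 in the first image and 3.9 in the second, so they moved 2.9 units closer together.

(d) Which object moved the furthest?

the brown capsule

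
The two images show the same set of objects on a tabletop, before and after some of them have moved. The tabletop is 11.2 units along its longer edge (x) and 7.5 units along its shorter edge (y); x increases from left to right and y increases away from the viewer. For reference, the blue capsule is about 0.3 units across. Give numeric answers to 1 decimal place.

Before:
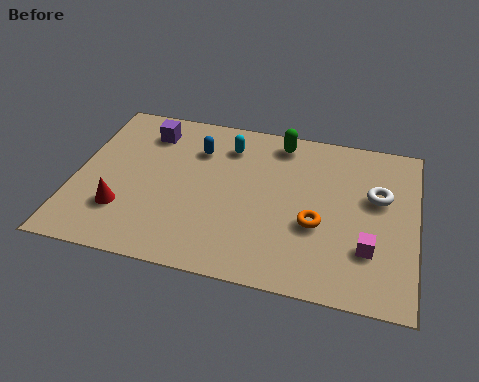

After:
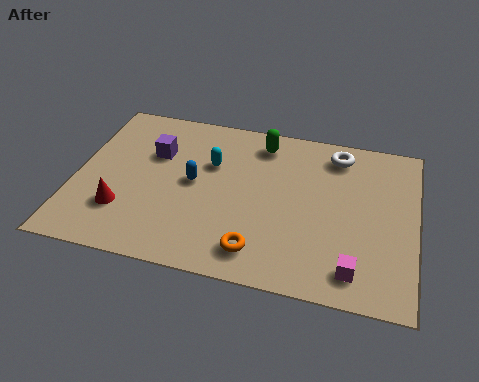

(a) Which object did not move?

the red cone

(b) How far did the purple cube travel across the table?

1.0

From (2.2, 6.0) to (2.5, 5.0), the purple cube covered √(0.3² + 1.0²) ≈ 1.0 units.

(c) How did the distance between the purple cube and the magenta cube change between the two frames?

-0.6

The distance was about 8.4 in the first image and 7.8 in the second, so they moved 0.6 units closer together.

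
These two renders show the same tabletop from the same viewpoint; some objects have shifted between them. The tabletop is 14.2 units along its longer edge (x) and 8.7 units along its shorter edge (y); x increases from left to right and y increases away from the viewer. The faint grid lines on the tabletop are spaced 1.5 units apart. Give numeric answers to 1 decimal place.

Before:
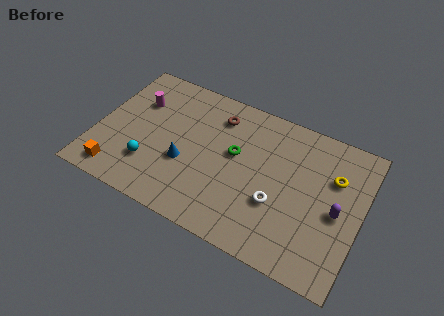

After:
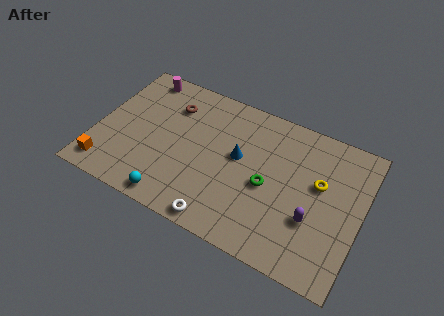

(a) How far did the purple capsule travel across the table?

1.6

The purple capsule was near (13.0, 4.0) before and (11.8, 3.0) after, so it travelled √(1.2² + 1.0²) ≈ 1.6 units.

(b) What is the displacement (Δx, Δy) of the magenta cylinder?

(-0.1, 1.7)

The magenta cylinder started near (1.9, 6.0) and ended near (1.8, 7.7).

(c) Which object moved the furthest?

the white torus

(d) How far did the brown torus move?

2.5

From (6.2, 6.9) to (3.7, 6.5), the brown torus covered √(2.5² + 0.4²) ≈ 2.5 units.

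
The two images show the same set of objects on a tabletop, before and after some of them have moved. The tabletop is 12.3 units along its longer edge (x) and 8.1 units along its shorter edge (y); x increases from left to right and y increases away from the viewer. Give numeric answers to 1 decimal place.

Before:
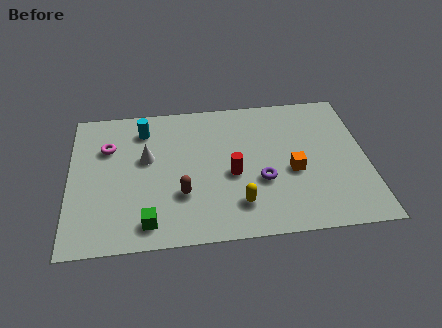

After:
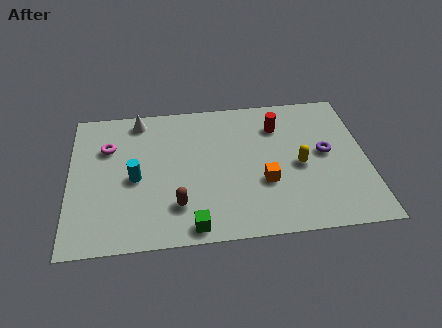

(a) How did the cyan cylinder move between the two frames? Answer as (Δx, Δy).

(-0.4, -2.8)

From the two frames, the cyan cylinder sits at roughly (3.1, 6.5) before and (2.7, 3.7) after.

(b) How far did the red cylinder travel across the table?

3.3

The red cylinder was near (6.7, 3.5) before and (8.7, 6.1) after, so it travelled √(2.0² + 2.6²) ≈ 3.3 units.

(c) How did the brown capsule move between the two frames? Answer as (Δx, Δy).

(-0.2, -0.6)

The brown capsule started near (4.6, 2.6) and ended near (4.4, 2.0).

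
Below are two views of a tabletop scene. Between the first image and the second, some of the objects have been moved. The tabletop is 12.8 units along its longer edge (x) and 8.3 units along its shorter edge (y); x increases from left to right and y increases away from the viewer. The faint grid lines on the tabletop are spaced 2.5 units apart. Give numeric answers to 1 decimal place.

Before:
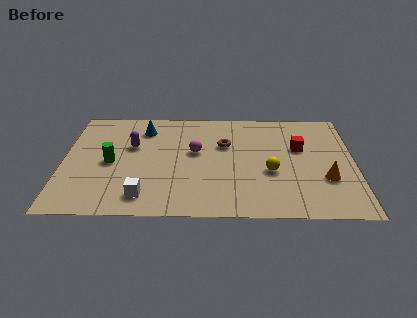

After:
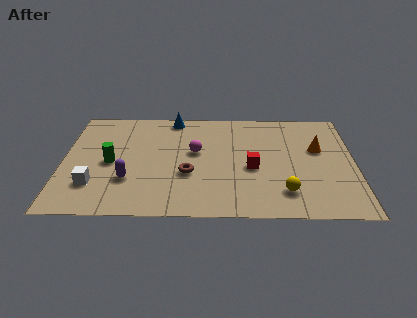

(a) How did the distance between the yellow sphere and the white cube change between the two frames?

+2.5

They were about 5.8 units apart before and 8.3 after — 2.5 units further apart.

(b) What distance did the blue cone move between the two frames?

1.6

From (3.5, 6.6) to (4.8, 7.5), the blue cone covered √(1.3² + 0.9²) ≈ 1.6 units.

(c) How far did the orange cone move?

2.3

The orange cone moved from about (11.5, 2.8) to (11.2, 5.1), a distance of √(0.3² + 2.3²) ≈ 2.3.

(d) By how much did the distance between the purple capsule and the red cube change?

-1.9

The distance was about 7.4 in the first image and 5.5 in the second, so they moved 1.9 units closer together.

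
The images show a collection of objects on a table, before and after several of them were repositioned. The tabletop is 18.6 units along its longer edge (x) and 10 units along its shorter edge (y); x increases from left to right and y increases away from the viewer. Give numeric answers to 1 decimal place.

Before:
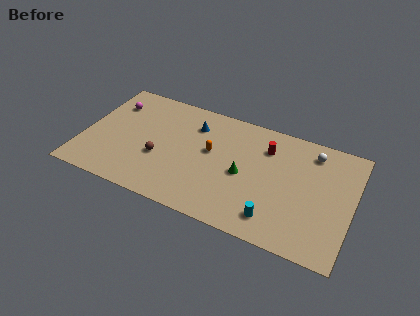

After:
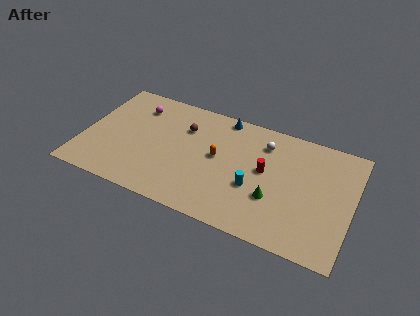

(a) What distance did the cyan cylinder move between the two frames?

2.6

From (13.6, 1.8) to (12.0, 3.8), the cyan cylinder covered √(1.6² + 2.0²) ≈ 2.6 units.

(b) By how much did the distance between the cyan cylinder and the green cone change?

-2.2

They were about 3.7 units apart before and 1.5 after — 2.2 units closer together.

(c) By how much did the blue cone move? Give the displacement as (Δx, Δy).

(1.9, 1.5)

The blue cone started near (7.4, 7.6) and ended near (9.3, 9.1).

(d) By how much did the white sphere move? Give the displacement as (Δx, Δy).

(-3.3, -0.5)

The white sphere was at about (15.6, 8.3) and moved to about (12.3, 7.8).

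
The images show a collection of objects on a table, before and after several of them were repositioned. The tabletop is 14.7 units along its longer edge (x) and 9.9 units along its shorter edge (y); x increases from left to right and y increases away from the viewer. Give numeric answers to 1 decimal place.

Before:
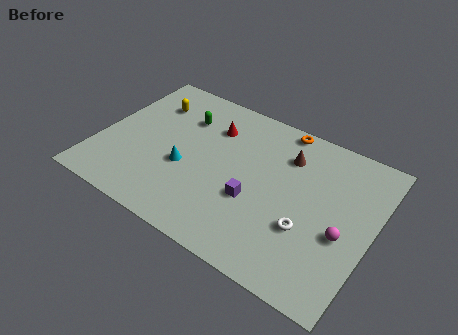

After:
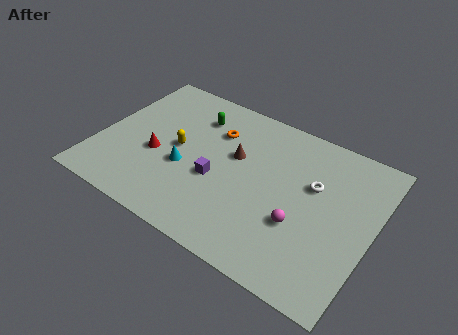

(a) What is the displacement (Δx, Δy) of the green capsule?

(0.6, 0.4)

From the two frames, the green capsule sits at roughly (4.1, 7.2) before and (4.7, 7.6) after.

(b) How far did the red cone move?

4.1

From (5.7, 7.3) to (3.2, 4.0), the red cone covered √(2.5² + 3.3²) ≈ 4.1 units.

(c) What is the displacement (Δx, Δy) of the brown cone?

(-2.6, -1.4)

From the two frames, the brown cone sits at roughly (9.8, 7.4) before and (7.2, 6.0) after.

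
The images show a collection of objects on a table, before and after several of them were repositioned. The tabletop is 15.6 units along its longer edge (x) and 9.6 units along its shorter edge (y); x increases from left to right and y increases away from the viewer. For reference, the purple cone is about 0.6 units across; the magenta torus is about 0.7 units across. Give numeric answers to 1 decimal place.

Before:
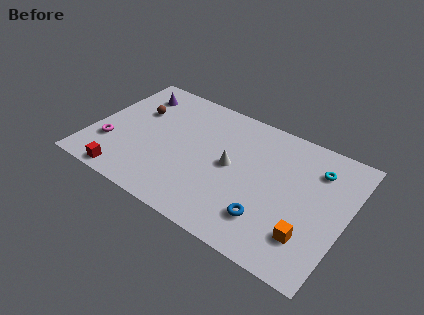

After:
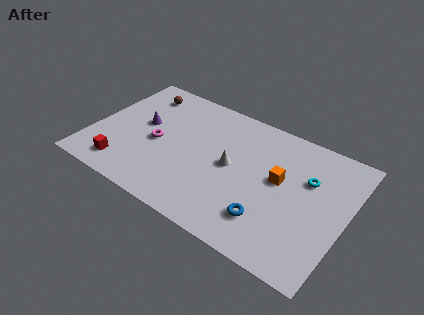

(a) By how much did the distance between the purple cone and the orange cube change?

-4.2

Before: roughly 12.8 units apart; after: 8.6. That's 4.2 units closer together.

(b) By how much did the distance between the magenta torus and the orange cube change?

-4.8

Before: roughly 12.4 units apart; after: 7.6. That's 4.8 units closer together.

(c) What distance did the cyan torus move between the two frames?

1.1

From (13.5, 7.3) to (13.1, 6.3), the cyan torus covered √(0.4² + 1.0²) ≈ 1.1 units.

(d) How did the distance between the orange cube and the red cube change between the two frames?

-1.2

They were about 11.1 units apart before and 9.9 after — 1.2 units closer together.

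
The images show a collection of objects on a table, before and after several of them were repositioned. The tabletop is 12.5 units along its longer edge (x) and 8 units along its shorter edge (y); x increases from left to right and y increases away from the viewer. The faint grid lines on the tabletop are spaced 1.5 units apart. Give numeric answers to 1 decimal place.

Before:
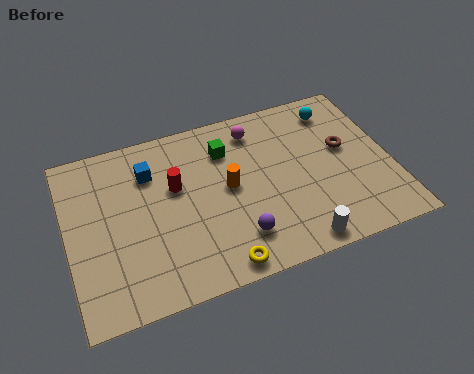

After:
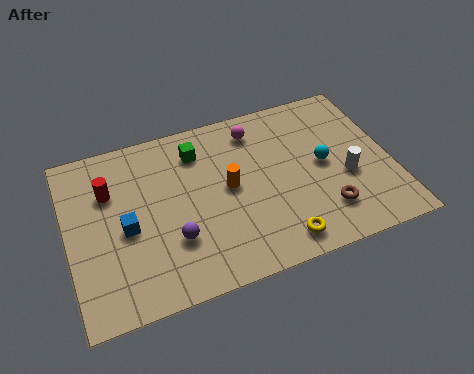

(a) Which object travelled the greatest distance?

the white cylinder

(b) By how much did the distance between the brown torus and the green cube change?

+1.6

They were about 4.7 units apart before and 6.3 after — 1.6 units further apart.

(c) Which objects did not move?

the orange cylinder and the magenta sphere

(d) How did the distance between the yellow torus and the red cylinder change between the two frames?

+3.2

They were about 4.3 units apart before and 7.5 after — 3.2 units further apart.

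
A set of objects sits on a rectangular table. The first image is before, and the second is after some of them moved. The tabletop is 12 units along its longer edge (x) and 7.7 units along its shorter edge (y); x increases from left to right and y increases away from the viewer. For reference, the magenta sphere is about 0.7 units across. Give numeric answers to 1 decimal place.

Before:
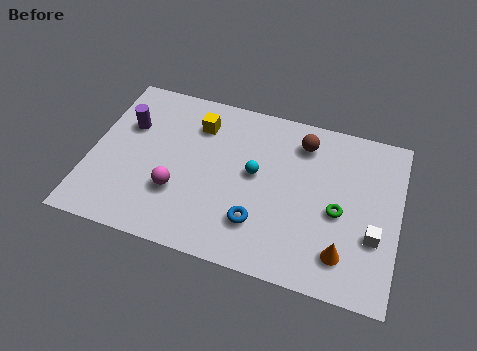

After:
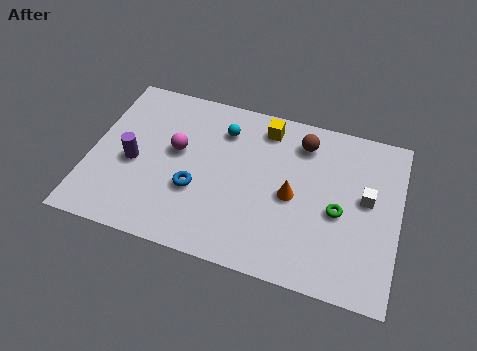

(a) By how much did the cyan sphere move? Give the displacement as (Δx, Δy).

(-1.4, 1.7)

The cyan sphere started near (6.4, 4.2) and ended near (5.0, 5.9).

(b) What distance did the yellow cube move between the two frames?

2.7

The yellow cube moved from about (4.0, 5.9) to (6.6, 6.5), a distance of √(2.6² + 0.6²) ≈ 2.7.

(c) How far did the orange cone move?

2.9

The orange cone was near (10.0, 1.6) before and (7.9, 3.6) after, so it travelled √(2.1² + 2.0²) ≈ 2.9 units.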